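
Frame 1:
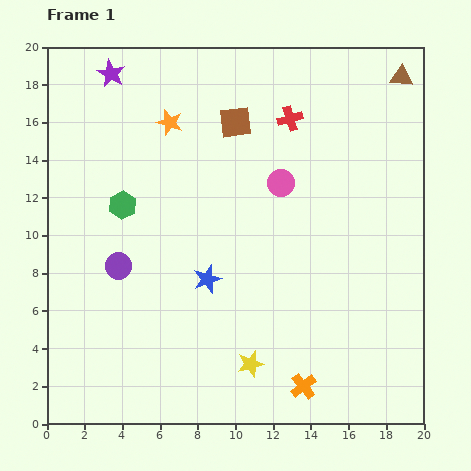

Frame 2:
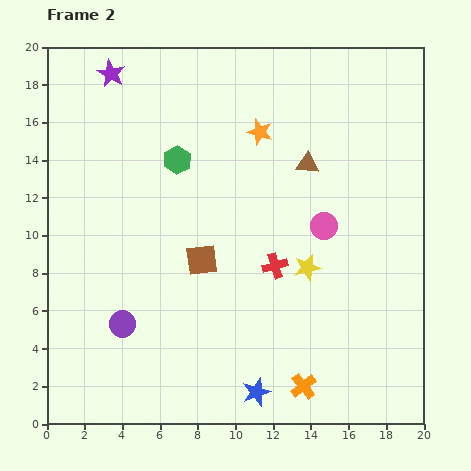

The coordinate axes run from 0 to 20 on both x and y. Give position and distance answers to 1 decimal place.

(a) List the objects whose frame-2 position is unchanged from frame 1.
the purple star, the orange cross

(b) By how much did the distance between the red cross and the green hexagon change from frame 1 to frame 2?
-2.4

Distance in frame 1: 10.0. Distance in frame 2: 7.6.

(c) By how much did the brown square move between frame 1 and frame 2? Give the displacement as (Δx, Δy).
(-1.8, -7.3)

The brown square was at (10.0, 16.0) in frame 1 and (8.2, 8.7) in frame 2.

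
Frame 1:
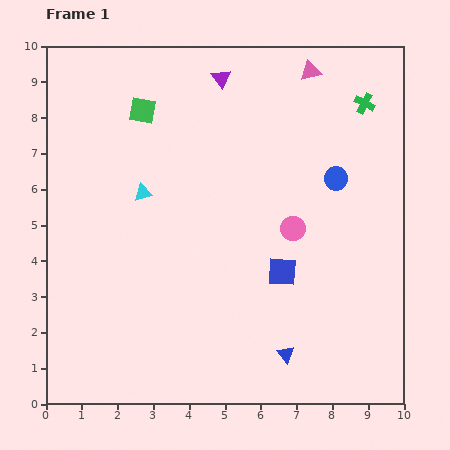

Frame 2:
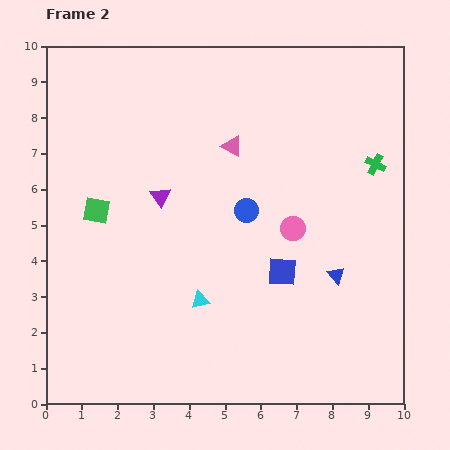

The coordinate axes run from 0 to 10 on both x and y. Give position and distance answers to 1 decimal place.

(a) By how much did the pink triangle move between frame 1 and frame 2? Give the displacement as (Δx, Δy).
(-2.2, -2.1)

The pink triangle was at (7.4, 9.3) in frame 1 and (5.2, 7.2) in frame 2.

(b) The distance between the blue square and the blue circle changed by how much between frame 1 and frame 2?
-1.0

Distance in frame 1: 3.0. Distance in frame 2: 2.0.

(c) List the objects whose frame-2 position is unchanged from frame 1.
the pink circle, the blue square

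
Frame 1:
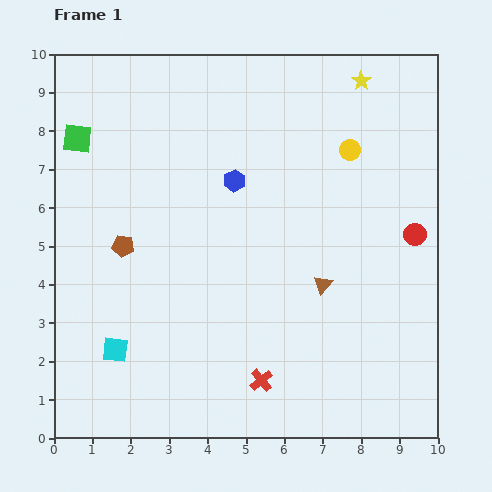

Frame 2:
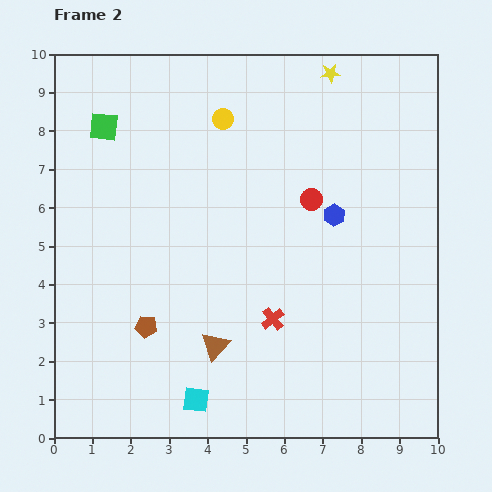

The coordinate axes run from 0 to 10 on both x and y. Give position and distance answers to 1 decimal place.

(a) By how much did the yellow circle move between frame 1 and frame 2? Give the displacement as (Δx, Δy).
(-3.3, 0.8)

The yellow circle was at (7.7, 7.5) in frame 1 and (4.4, 8.3) in frame 2.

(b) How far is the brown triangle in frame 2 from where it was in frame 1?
3.2

The brown triangle moved from (7.0, 4.0) to (4.2, 2.4), a distance of √(2.8² + 1.6²) ≈ 3.2.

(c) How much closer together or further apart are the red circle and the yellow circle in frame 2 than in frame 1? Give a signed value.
+0.3

Distance in frame 1: 2.8. Distance in frame 2: 3.1.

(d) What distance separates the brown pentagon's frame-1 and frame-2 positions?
2.2

The brown pentagon moved from (1.8, 5.0) to (2.4, 2.9), a distance of √(0.6² + 2.1²) ≈ 2.2.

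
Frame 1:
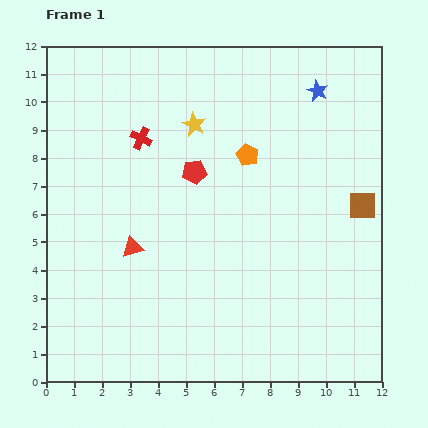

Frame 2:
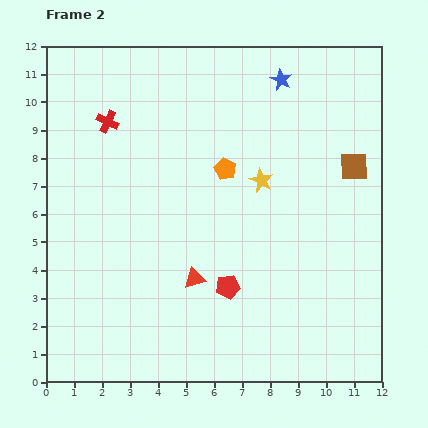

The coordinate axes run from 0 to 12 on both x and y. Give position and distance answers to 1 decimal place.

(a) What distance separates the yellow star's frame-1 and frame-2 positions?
3.1

The yellow star moved from (5.3, 9.2) to (7.7, 7.2), a distance of √(2.4² + 2.0²) ≈ 3.1.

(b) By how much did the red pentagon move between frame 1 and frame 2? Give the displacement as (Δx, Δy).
(1.2, -4.1)

The red pentagon was at (5.3, 7.5) in frame 1 and (6.5, 3.4) in frame 2.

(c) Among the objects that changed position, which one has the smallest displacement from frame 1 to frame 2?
the orange pentagon

(moved 0.9)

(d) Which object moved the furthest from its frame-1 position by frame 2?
the red pentagon

(moved 4.3; next 3.1)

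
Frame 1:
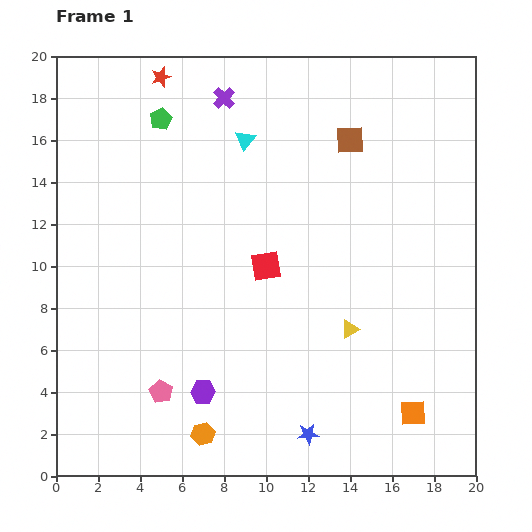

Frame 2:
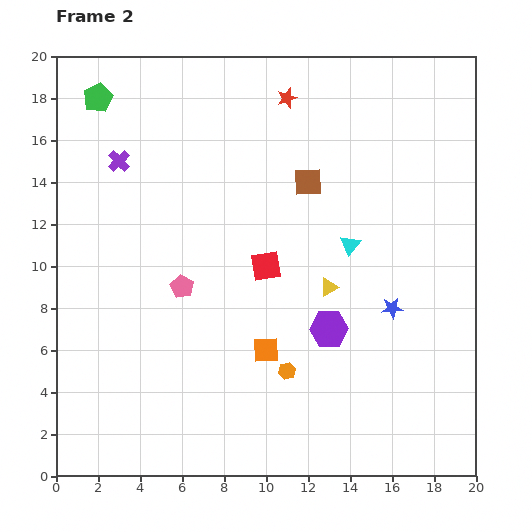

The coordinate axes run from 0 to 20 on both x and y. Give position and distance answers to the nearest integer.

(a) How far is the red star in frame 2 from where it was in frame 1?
6

The red star moved from (5, 19) to (11, 18), a distance of √(6² + 1²) ≈ 6.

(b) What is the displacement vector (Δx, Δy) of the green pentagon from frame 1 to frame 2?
(-3, 1)

The green pentagon was at (5, 17) in frame 1 and (2, 18) in frame 2.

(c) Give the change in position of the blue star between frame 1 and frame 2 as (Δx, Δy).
(4, 6)

The blue star was at (12, 2) in frame 1 and (16, 8) in frame 2.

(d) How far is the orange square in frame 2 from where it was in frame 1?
8

The orange square moved from (17, 3) to (10, 6), a distance of √(7² + 3²) ≈ 8.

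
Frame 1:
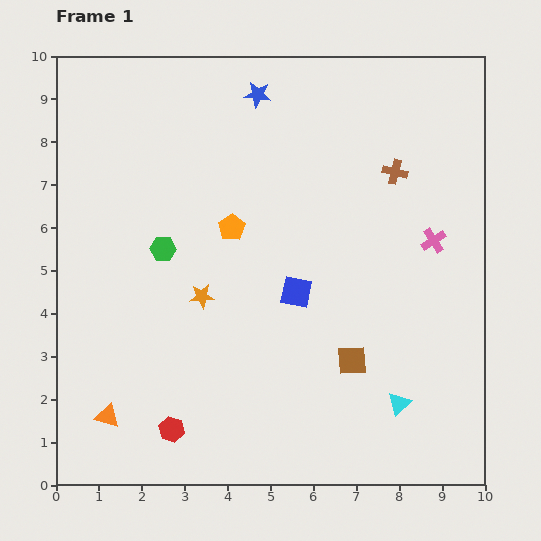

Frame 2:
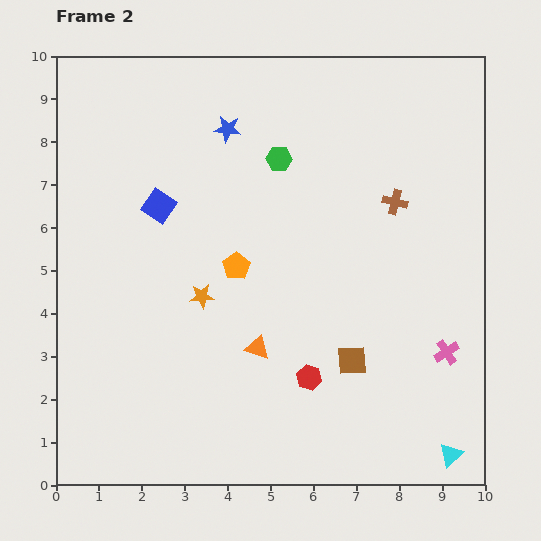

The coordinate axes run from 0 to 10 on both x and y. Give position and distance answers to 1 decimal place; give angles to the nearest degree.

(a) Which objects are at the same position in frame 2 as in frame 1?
the orange star, the brown square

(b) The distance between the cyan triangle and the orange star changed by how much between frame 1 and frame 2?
+1.7

Distance in frame 1: 5.2. Distance in frame 2: 6.9.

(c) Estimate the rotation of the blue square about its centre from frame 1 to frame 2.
22° clockwise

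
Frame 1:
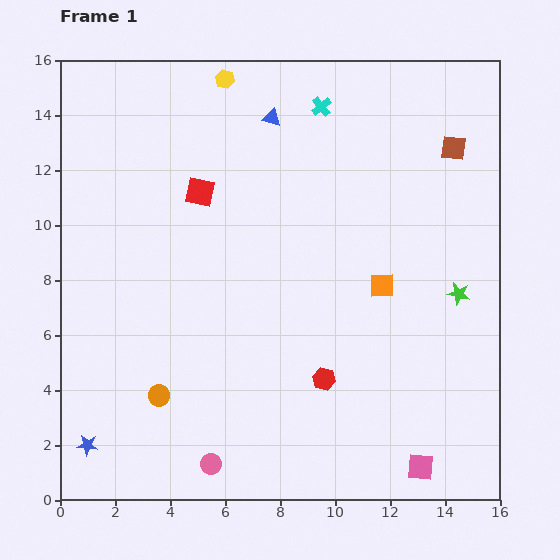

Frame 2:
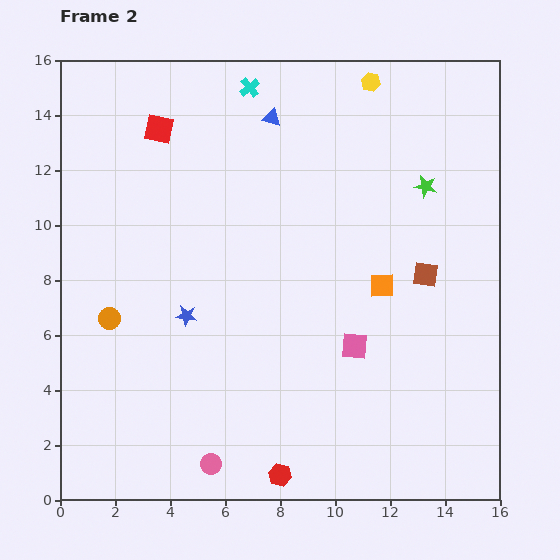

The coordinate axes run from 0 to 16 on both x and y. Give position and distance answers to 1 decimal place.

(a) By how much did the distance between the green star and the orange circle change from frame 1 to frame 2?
+1.0

Distance in frame 1: 11.5. Distance in frame 2: 12.5.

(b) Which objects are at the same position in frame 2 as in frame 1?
the blue triangle, the orange square, the pink circle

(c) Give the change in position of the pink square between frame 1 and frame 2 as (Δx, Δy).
(-2.4, 4.4)

The pink square was at (13.1, 1.2) in frame 1 and (10.7, 5.6) in frame 2.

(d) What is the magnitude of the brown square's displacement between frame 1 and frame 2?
4.7

The brown square moved from (14.3, 12.8) to (13.3, 8.2), a distance of √(1.0² + 4.6²) ≈ 4.7.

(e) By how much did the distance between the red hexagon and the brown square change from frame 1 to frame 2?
-0.6

Distance in frame 1: 9.6. Distance in frame 2: 9.0.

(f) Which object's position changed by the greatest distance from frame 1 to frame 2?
the blue star

(moved 5.9; next 5.3)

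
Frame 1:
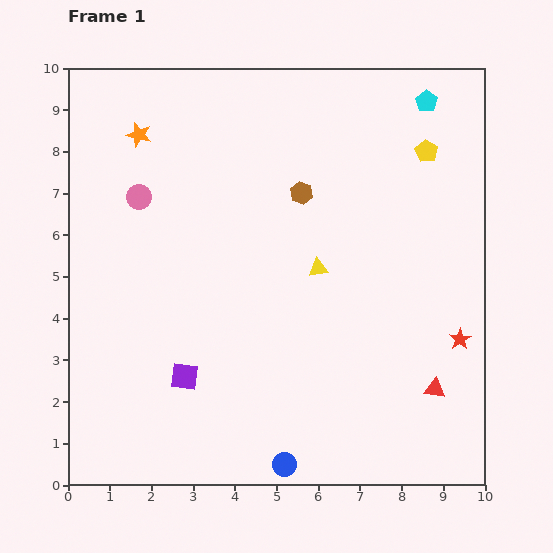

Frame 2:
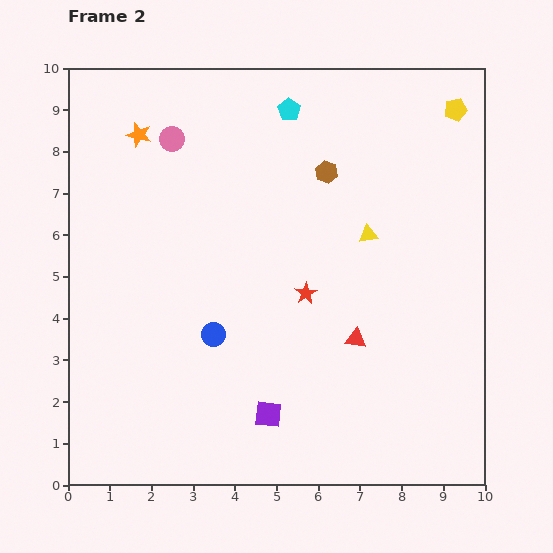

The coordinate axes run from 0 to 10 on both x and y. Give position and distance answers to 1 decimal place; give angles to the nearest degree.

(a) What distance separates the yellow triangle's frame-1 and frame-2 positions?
1.4

The yellow triangle moved from (6.0, 5.2) to (7.2, 6.0), a distance of √(1.2² + 0.8²) ≈ 1.4.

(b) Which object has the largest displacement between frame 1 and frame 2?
the red star

(moved 3.9; next 3.5)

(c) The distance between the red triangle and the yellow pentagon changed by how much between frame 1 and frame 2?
+0.3

Distance in frame 1: 5.7. Distance in frame 2: 6.0.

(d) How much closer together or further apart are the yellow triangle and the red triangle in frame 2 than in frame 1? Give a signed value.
-1.5

Distance in frame 1: 4.0. Distance in frame 2: 2.5.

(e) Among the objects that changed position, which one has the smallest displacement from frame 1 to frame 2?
the brown hexagon

(moved 0.8)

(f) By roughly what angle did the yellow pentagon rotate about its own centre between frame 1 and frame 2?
27° clockwise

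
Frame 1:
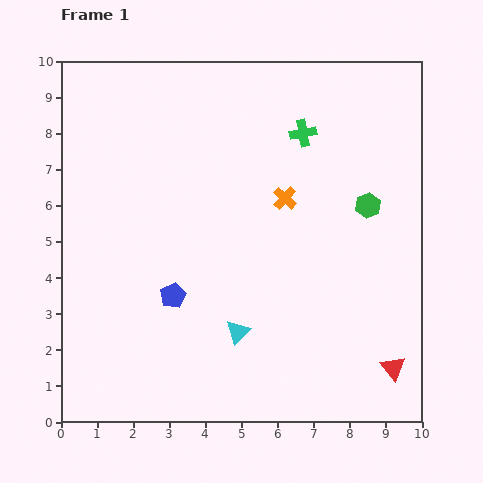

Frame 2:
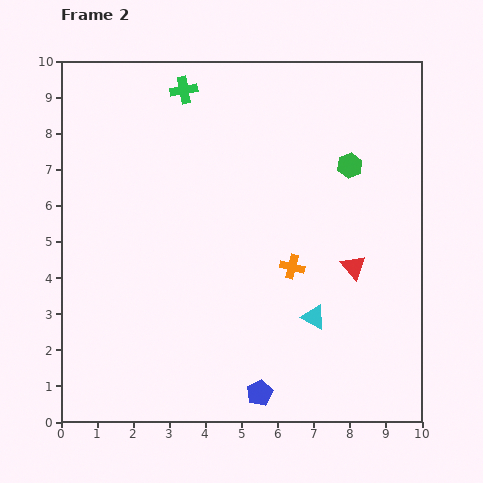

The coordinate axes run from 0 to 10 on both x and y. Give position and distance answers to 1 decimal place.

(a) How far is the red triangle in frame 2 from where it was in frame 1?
3.0

The red triangle moved from (9.2, 1.5) to (8.1, 4.3), a distance of √(1.1² + 2.8²) ≈ 3.0.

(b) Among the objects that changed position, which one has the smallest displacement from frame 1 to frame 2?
the green hexagon

(moved 1.2)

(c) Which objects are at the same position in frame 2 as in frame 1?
none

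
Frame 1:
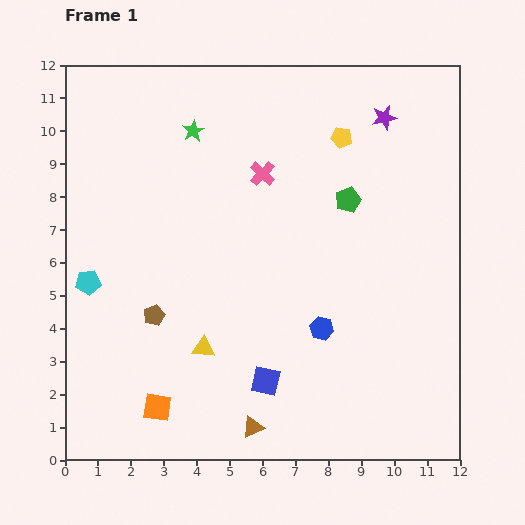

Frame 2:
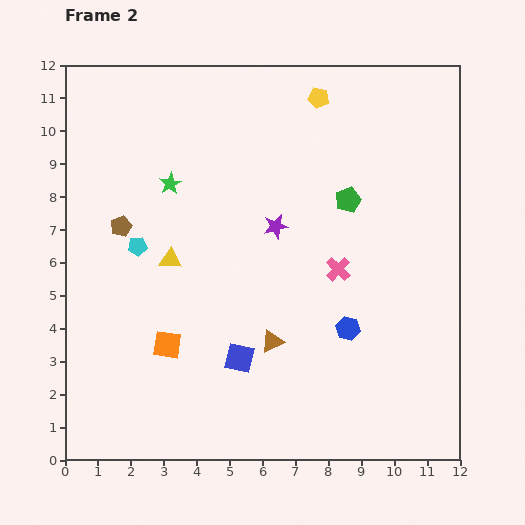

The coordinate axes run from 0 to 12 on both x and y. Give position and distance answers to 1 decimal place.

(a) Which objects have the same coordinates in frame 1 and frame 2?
the green pentagon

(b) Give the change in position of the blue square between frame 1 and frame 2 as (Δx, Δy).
(-0.8, 0.7)

The blue square was at (6.1, 2.4) in frame 1 and (5.3, 3.1) in frame 2.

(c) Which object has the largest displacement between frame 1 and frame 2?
the purple star

(moved 4.7; next 3.7)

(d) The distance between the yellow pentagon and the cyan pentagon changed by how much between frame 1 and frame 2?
-1.8

Distance in frame 1: 8.9. Distance in frame 2: 7.1.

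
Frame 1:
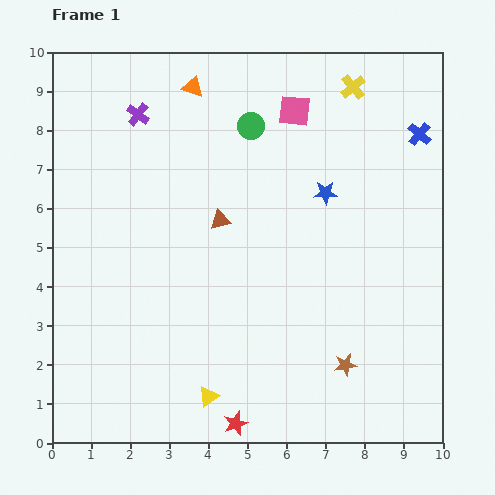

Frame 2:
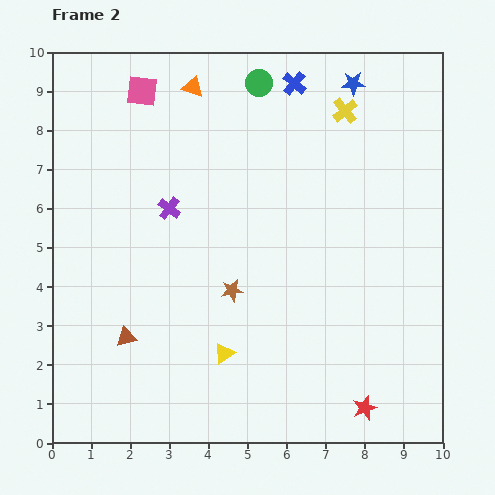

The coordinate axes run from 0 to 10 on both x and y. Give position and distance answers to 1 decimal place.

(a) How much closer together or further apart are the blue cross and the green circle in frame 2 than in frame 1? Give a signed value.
-3.4

Distance in frame 1: 4.3. Distance in frame 2: 0.9.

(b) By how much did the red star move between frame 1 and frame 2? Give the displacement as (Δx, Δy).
(3.3, 0.4)

The red star was at (4.7, 0.5) in frame 1 and (8.0, 0.9) in frame 2.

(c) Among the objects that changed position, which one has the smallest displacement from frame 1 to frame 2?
the yellow cross

(moved 0.6)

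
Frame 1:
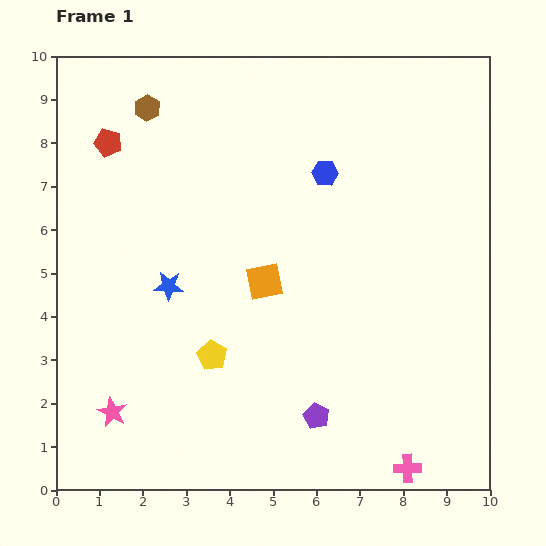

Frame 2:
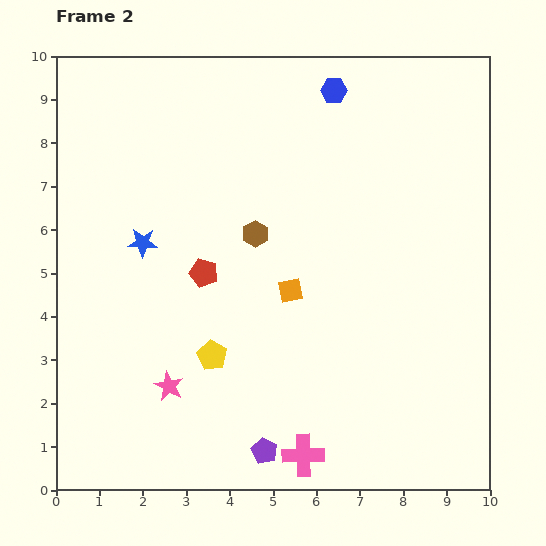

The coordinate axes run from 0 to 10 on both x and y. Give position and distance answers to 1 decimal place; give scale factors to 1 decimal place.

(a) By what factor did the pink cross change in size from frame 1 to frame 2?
1.5×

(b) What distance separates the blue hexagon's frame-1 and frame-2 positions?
1.9

The blue hexagon moved from (6.2, 7.3) to (6.4, 9.2), a distance of √(0.2² + 1.9²) ≈ 1.9.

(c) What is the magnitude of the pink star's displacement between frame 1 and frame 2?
1.4

The pink star moved from (1.3, 1.8) to (2.6, 2.4), a distance of √(1.3² + 0.6²) ≈ 1.4.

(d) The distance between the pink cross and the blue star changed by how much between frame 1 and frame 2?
-0.8

Distance in frame 1: 6.9. Distance in frame 2: 6.1.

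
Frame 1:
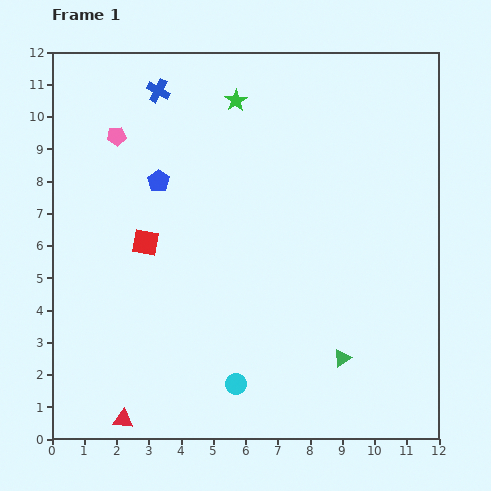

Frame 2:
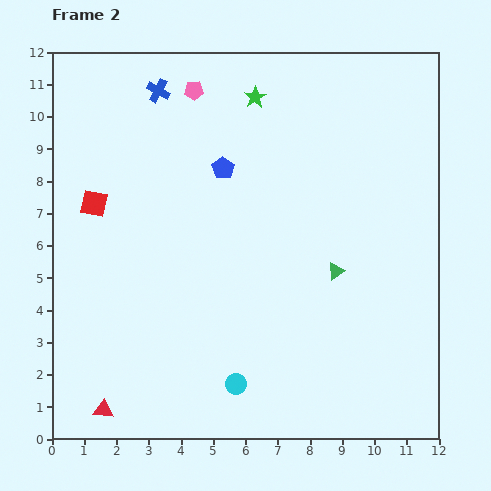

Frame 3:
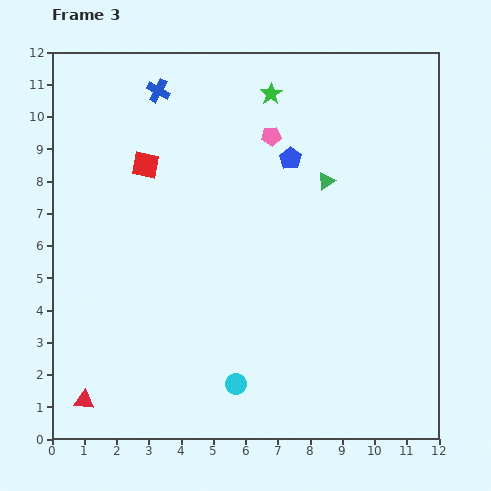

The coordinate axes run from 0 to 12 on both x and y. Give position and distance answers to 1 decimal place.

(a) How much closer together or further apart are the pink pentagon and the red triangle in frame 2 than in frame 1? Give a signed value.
+1.5

Distance in frame 1: 8.8. Distance in frame 2: 10.3.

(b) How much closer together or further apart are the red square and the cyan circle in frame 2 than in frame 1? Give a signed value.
+1.9

Distance in frame 1: 5.2. Distance in frame 2: 7.1.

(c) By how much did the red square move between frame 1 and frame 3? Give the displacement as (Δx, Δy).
(0.0, 2.4)

The red square was at (2.9, 6.1) in frame 1 and (2.9, 8.5) in frame 3.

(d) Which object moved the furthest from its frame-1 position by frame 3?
the green triangle

(moved 5.5; next 4.8)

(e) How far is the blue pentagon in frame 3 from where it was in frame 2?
2.1

The blue pentagon moved from (5.3, 8.4) to (7.4, 8.7), a distance of √(2.1² + 0.3²) ≈ 2.1.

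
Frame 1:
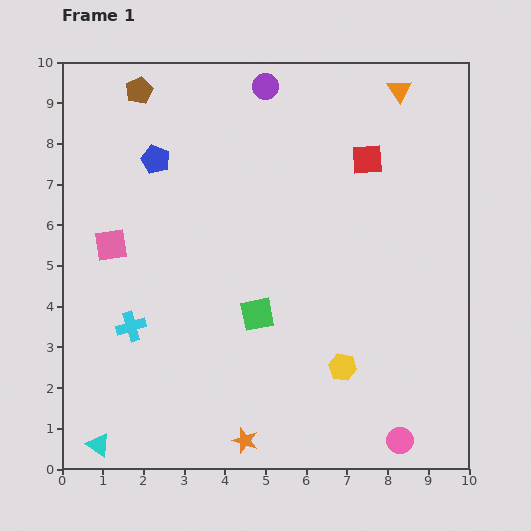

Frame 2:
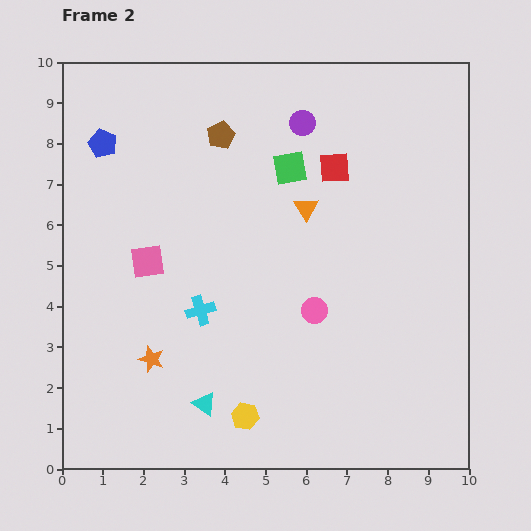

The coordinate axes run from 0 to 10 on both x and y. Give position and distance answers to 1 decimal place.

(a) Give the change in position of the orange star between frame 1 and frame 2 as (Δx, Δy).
(-2.3, 2.0)

The orange star was at (4.5, 0.7) in frame 1 and (2.2, 2.7) in frame 2.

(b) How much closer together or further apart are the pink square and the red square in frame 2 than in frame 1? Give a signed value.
-1.5

Distance in frame 1: 6.6. Distance in frame 2: 5.1.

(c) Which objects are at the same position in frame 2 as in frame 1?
none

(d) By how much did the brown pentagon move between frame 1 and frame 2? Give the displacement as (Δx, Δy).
(2.0, -1.1)

The brown pentagon was at (1.9, 9.3) in frame 1 and (3.9, 8.2) in frame 2.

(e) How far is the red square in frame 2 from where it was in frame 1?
0.8

The red square moved from (7.5, 7.6) to (6.7, 7.4), a distance of √(0.8² + 0.2²) ≈ 0.8.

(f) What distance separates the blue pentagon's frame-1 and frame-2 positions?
1.4

The blue pentagon moved from (2.3, 7.6) to (1.0, 8.0), a distance of √(1.3² + 0.4²) ≈ 1.4.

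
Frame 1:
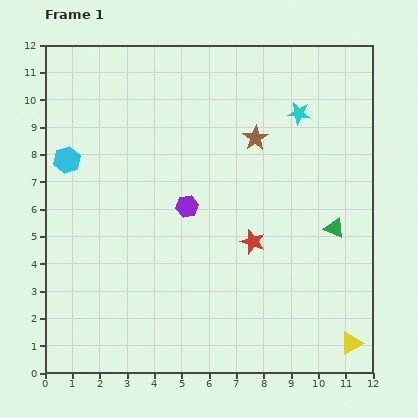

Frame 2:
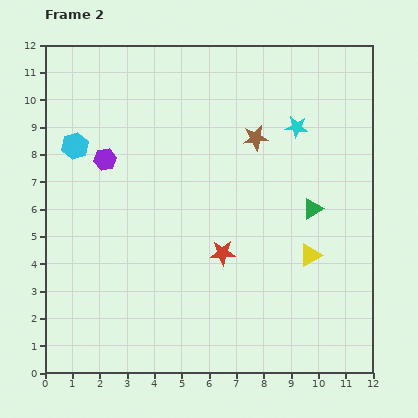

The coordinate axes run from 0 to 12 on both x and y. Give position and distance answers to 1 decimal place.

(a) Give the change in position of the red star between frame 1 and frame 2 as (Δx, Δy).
(-1.1, -0.4)

The red star was at (7.6, 4.8) in frame 1 and (6.5, 4.4) in frame 2.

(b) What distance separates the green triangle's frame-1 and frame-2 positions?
1.1

The green triangle moved from (10.6, 5.3) to (9.8, 6.0), a distance of √(0.8² + 0.7²) ≈ 1.1.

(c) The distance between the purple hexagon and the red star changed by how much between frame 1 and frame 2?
+2.8

Distance in frame 1: 2.7. Distance in frame 2: 5.5.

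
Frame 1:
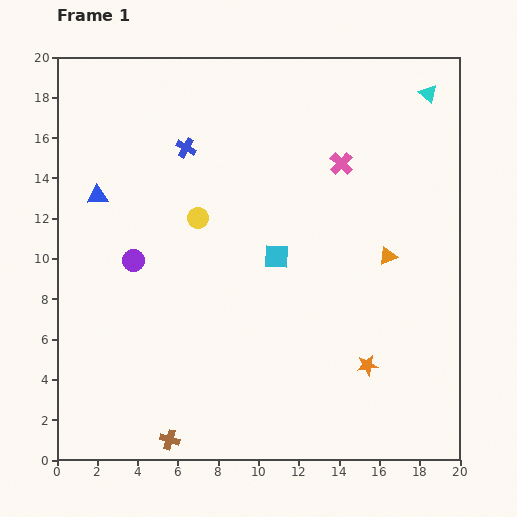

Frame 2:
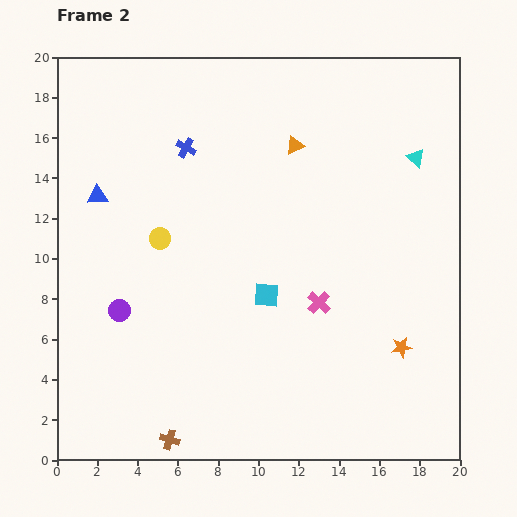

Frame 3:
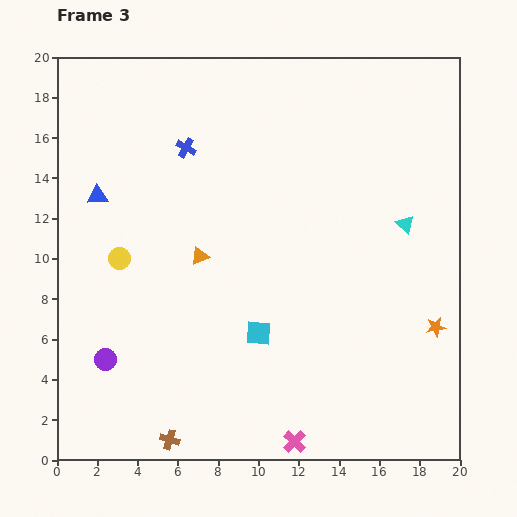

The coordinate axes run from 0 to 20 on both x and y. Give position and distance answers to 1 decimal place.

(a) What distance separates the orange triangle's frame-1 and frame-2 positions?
7.2

The orange triangle moved from (16.4, 10.1) to (11.8, 15.6), a distance of √(4.6² + 5.5²) ≈ 7.2.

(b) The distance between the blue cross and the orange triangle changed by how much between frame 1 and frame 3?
-6.0

Distance in frame 1: 11.4. Distance in frame 3: 5.4.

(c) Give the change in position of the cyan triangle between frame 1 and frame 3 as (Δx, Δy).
(-1.1, -6.5)

The cyan triangle was at (18.4, 18.2) in frame 1 and (17.3, 11.7) in frame 3.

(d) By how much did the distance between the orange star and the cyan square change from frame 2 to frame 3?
+1.6

Distance in frame 2: 7.2. Distance in frame 3: 8.8.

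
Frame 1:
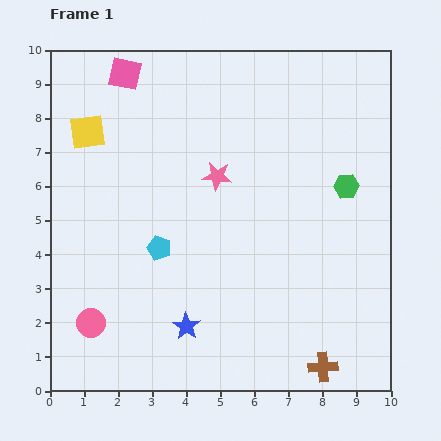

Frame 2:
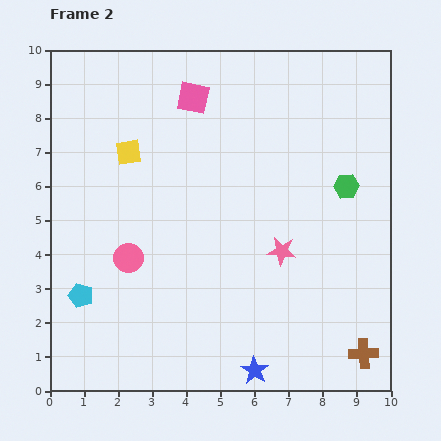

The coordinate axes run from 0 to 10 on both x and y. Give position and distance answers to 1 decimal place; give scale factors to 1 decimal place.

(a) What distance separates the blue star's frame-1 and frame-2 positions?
2.4

The blue star moved from (4.0, 1.9) to (6.0, 0.6), a distance of √(2.0² + 1.3²) ≈ 2.4.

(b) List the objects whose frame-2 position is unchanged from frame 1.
the green hexagon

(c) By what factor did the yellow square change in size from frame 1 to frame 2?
0.7×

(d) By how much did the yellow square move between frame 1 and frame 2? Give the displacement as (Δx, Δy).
(1.2, -0.6)

The yellow square was at (1.1, 7.6) in frame 1 and (2.3, 7.0) in frame 2.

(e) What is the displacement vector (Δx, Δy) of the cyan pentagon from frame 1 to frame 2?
(-2.3, -1.4)

The cyan pentagon was at (3.2, 4.2) in frame 1 and (0.9, 2.8) in frame 2.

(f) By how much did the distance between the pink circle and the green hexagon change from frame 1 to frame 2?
-1.8

Distance in frame 1: 8.5. Distance in frame 2: 6.7.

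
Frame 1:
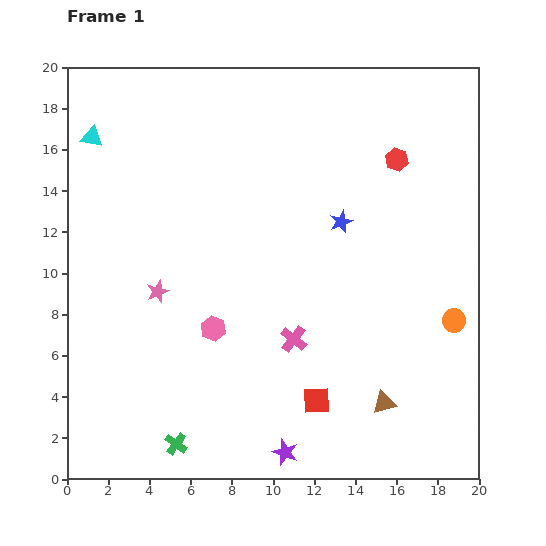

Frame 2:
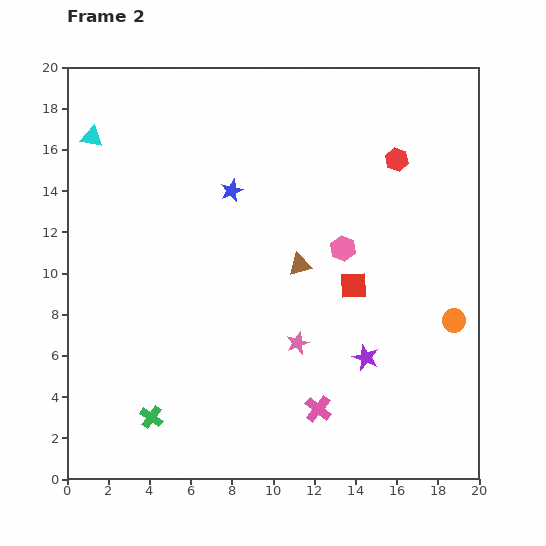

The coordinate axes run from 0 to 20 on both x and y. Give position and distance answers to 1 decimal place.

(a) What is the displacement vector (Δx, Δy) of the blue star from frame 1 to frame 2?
(-5.3, 1.5)

The blue star was at (13.3, 12.5) in frame 1 and (8.0, 14.0) in frame 2.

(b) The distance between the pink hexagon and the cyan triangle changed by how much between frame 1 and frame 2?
+2.3

Distance in frame 1: 11.0. Distance in frame 2: 13.3.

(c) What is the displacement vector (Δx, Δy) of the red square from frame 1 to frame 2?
(1.8, 5.6)

The red square was at (12.1, 3.8) in frame 1 and (13.9, 9.4) in frame 2.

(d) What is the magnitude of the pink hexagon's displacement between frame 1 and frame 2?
7.4

The pink hexagon moved from (7.1, 7.3) to (13.4, 11.2), a distance of √(6.3² + 3.9²) ≈ 7.4.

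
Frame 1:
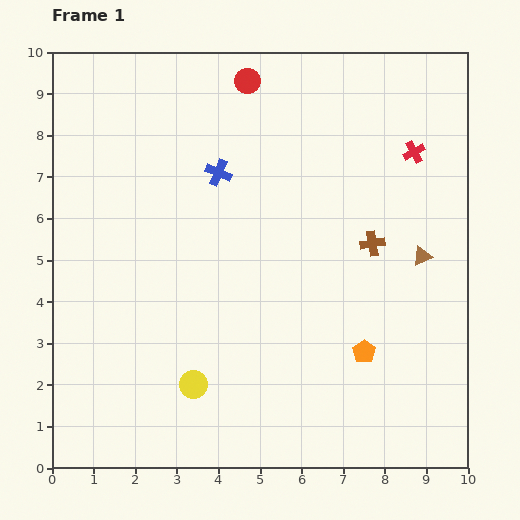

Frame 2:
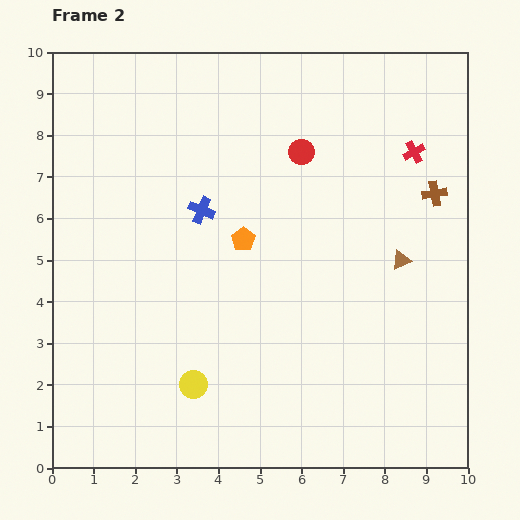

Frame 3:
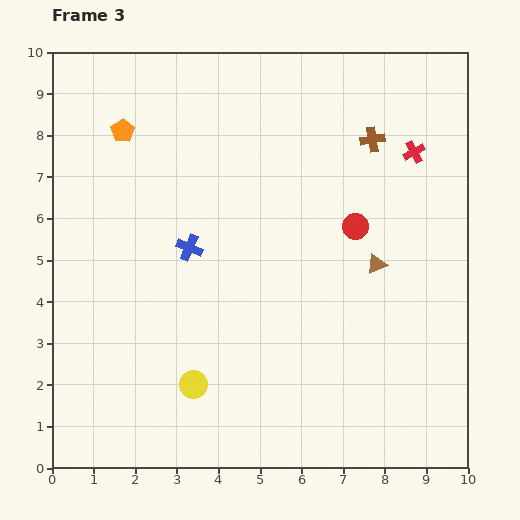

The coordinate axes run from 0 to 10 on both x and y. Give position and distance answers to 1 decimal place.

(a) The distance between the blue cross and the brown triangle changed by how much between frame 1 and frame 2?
-0.4

Distance in frame 1: 5.3. Distance in frame 2: 4.9.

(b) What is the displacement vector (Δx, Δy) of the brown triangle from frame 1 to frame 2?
(-0.5, -0.1)

The brown triangle was at (8.9, 5.1) in frame 1 and (8.4, 5.0) in frame 2.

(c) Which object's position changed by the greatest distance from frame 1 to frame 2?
the orange pentagon

(moved 4.0; next 2.1)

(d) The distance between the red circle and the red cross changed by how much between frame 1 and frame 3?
-2.0

Distance in frame 1: 4.3. Distance in frame 3: 2.3.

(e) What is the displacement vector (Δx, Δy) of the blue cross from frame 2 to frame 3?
(-0.3, -0.9)

The blue cross was at (3.6, 6.2) in frame 2 and (3.3, 5.3) in frame 3.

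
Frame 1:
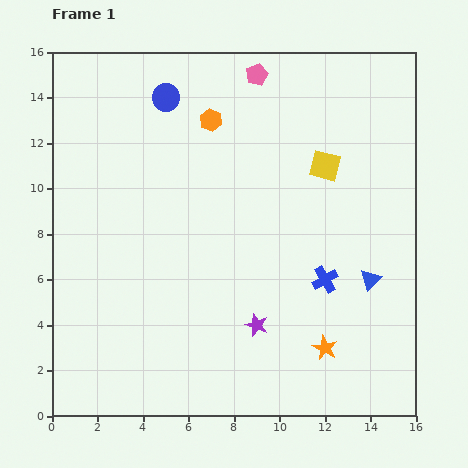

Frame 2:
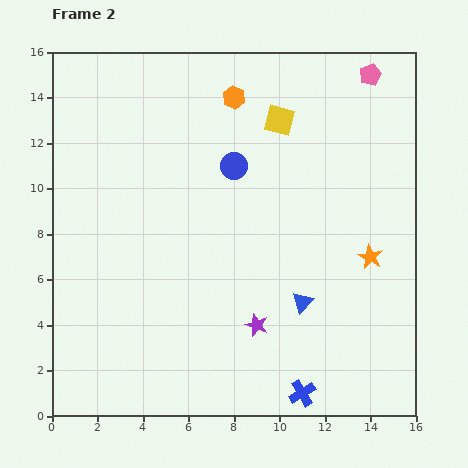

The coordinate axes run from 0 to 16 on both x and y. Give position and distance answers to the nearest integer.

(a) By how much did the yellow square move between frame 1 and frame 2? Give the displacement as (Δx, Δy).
(-2, 2)

The yellow square was at (12, 11) in frame 1 and (10, 13) in frame 2.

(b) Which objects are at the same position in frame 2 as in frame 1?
the purple star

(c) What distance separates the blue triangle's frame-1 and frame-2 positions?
3

The blue triangle moved from (14, 6) to (11, 5), a distance of √(3² + 1²) ≈ 3.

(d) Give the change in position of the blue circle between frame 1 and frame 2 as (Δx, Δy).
(3, -3)

The blue circle was at (5, 14) in frame 1 and (8, 11) in frame 2.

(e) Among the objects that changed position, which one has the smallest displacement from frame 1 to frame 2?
the orange hexagon

(moved 1)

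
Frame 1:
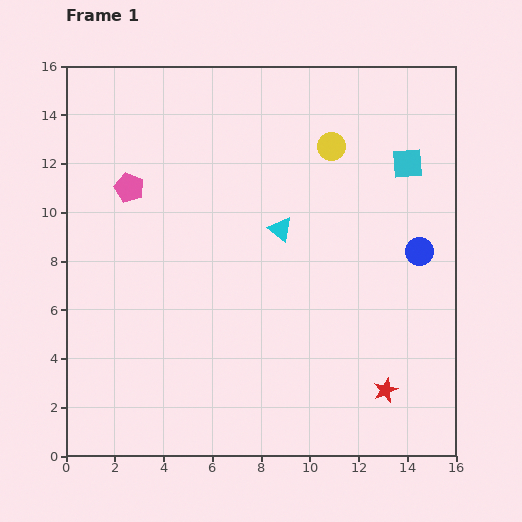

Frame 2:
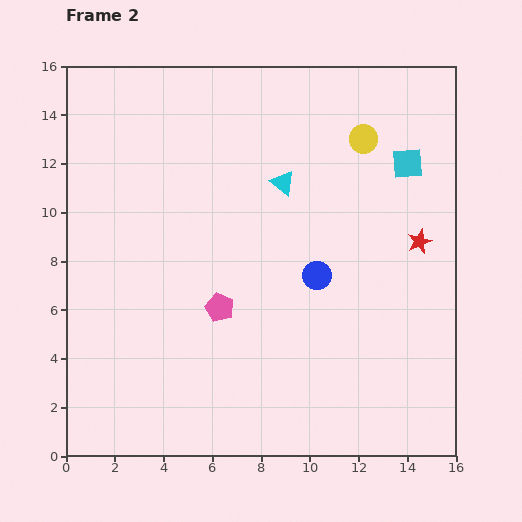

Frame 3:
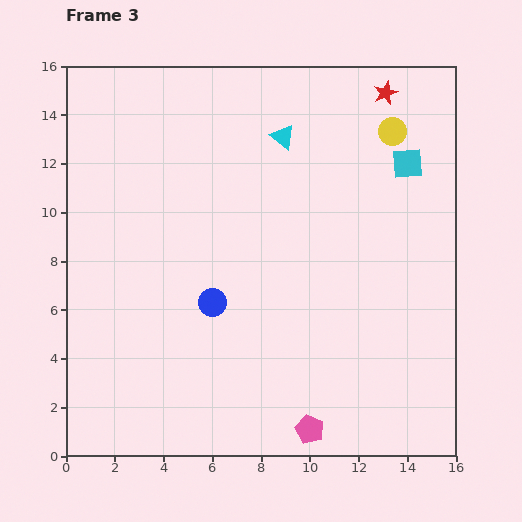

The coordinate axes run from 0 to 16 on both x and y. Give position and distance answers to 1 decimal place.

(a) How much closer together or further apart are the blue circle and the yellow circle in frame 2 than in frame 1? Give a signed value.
+0.3

Distance in frame 1: 5.6. Distance in frame 2: 5.9.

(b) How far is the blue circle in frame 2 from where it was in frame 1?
4.3

The blue circle moved from (14.5, 8.4) to (10.3, 7.4), a distance of √(4.2² + 1.0²) ≈ 4.3.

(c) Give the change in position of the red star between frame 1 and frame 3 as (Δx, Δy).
(0.0, 12.2)

The red star was at (13.1, 2.7) in frame 1 and (13.1, 14.9) in frame 3.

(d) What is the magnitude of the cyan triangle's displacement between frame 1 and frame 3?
3.8

The cyan triangle moved from (8.8, 9.3) to (8.9, 13.1), a distance of √(0.1² + 3.8²) ≈ 3.8.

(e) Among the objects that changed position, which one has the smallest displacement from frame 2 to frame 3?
the yellow circle

(moved 1.2)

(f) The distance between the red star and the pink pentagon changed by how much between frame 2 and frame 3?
+5.5

Distance in frame 2: 8.6. Distance in frame 3: 14.1.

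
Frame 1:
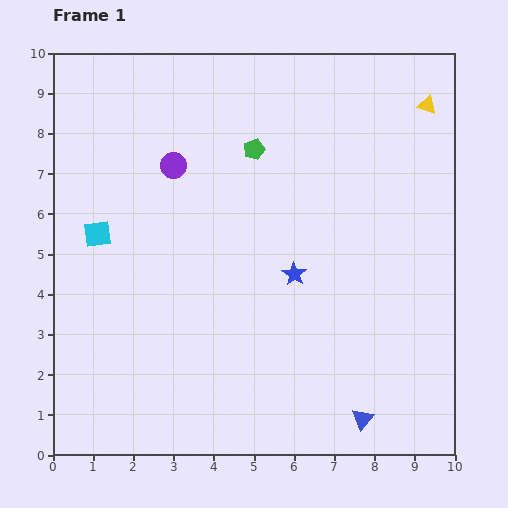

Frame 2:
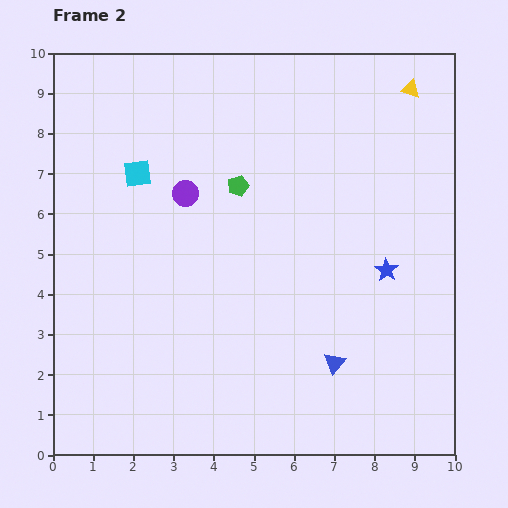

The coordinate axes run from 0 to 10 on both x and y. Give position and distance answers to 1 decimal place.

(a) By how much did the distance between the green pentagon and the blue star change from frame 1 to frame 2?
+1.0

Distance in frame 1: 3.3. Distance in frame 2: 4.3.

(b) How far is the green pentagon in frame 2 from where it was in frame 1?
1.0

The green pentagon moved from (5.0, 7.6) to (4.6, 6.7), a distance of √(0.4² + 0.9²) ≈ 1.0.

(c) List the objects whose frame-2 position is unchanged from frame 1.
none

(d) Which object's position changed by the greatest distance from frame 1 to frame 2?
the blue star

(moved 2.3; next 1.8)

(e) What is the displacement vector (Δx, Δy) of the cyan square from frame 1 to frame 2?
(1.0, 1.5)

The cyan square was at (1.1, 5.5) in frame 1 and (2.1, 7.0) in frame 2.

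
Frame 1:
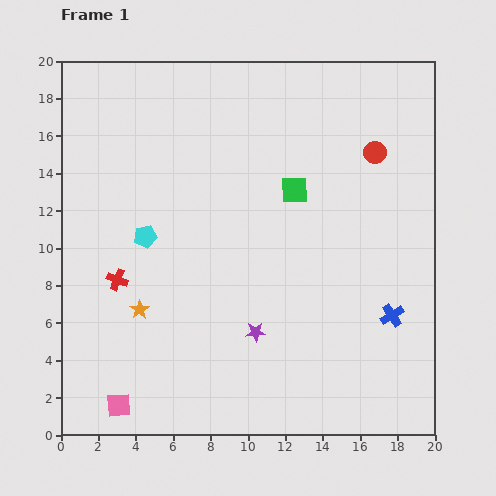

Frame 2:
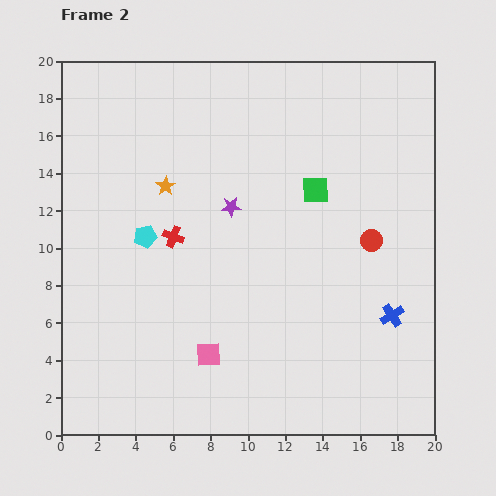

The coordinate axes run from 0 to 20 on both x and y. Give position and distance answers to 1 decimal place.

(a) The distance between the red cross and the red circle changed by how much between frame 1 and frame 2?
-4.8

Distance in frame 1: 15.4. Distance in frame 2: 10.6.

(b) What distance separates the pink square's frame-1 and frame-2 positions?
5.5

The pink square moved from (3.1, 1.6) to (7.9, 4.3), a distance of √(4.8² + 2.7²) ≈ 5.5.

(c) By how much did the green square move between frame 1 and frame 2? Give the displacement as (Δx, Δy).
(1.1, 0.0)

The green square was at (12.5, 13.1) in frame 1 and (13.6, 13.1) in frame 2.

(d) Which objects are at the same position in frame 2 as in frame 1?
the cyan pentagon, the blue cross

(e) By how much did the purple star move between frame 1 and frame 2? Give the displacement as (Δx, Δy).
(-1.3, 6.7)

The purple star was at (10.4, 5.5) in frame 1 and (9.1, 12.2) in frame 2.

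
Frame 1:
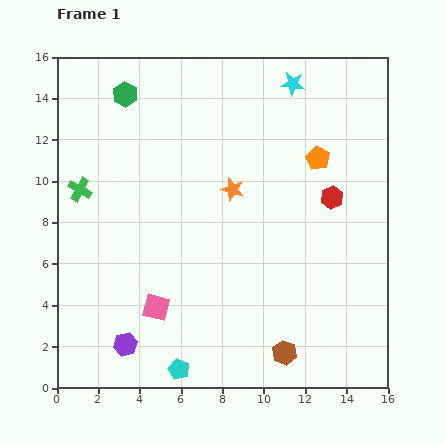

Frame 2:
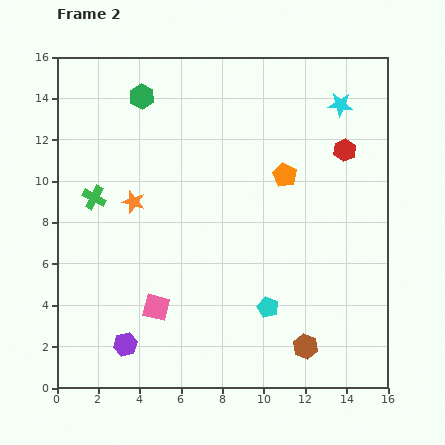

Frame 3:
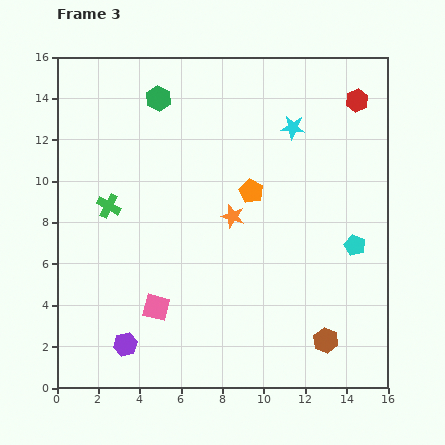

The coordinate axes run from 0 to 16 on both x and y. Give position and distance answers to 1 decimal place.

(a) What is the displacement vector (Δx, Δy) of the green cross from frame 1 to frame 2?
(0.7, -0.4)

The green cross was at (1.1, 9.6) in frame 1 and (1.8, 9.2) in frame 2.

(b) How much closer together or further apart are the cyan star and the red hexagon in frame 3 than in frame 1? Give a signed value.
-2.4

Distance in frame 1: 5.8. Distance in frame 3: 3.4.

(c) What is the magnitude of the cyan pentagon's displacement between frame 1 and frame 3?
10.4

The cyan pentagon moved from (5.9, 0.9) to (14.4, 6.9), a distance of √(8.5² + 6.0²) ≈ 10.4.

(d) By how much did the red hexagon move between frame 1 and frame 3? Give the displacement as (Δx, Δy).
(1.2, 4.7)

The red hexagon was at (13.3, 9.2) in frame 1 and (14.5, 13.9) in frame 3.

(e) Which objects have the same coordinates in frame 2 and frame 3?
the purple hexagon, the pink square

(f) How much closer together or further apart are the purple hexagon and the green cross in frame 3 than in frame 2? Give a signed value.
-0.6

Distance in frame 2: 7.3. Distance in frame 3: 6.7.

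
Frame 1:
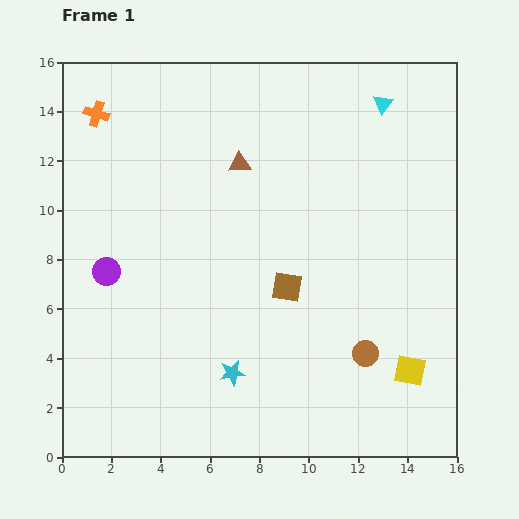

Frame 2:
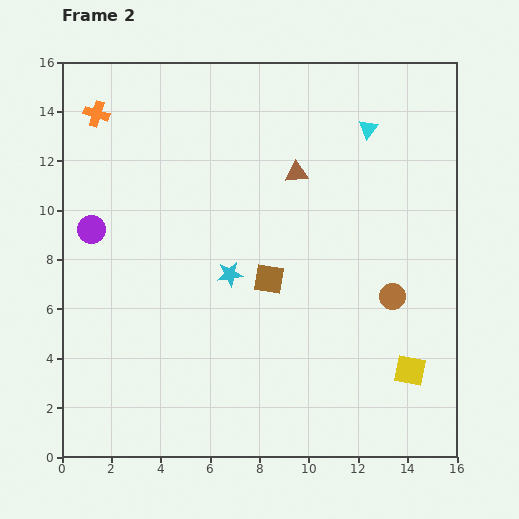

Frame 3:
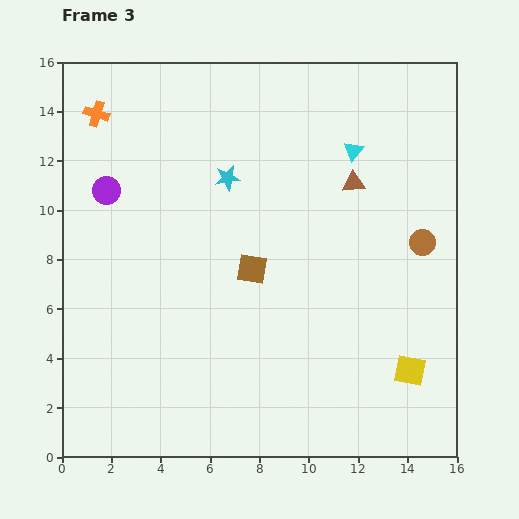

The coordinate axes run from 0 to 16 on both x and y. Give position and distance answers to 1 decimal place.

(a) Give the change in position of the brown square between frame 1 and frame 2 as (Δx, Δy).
(-0.7, 0.3)

The brown square was at (9.1, 6.9) in frame 1 and (8.4, 7.2) in frame 2.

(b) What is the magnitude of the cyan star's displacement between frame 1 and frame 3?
7.9

The cyan star moved from (6.9, 3.4) to (6.7, 11.3), a distance of √(0.2² + 7.9²) ≈ 7.9.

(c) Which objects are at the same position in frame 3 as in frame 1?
the yellow square, the orange cross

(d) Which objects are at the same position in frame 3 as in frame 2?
the yellow square, the orange cross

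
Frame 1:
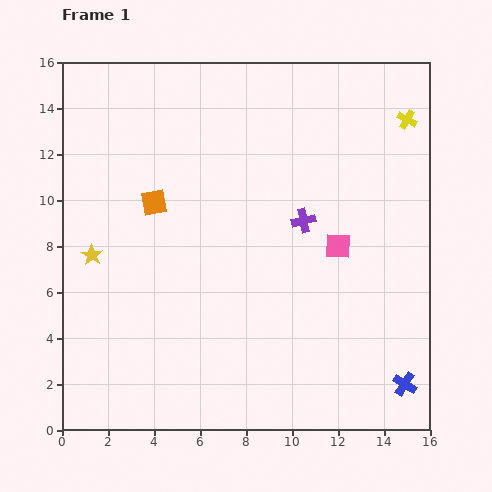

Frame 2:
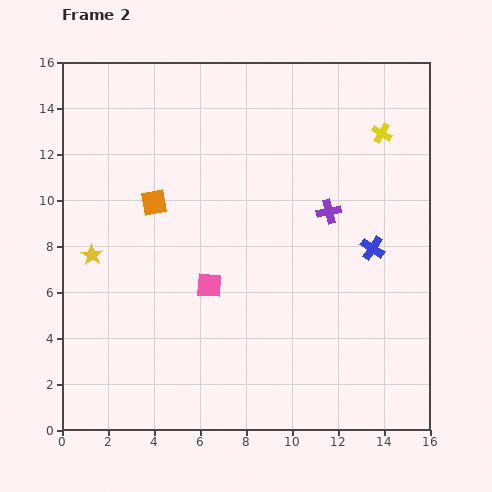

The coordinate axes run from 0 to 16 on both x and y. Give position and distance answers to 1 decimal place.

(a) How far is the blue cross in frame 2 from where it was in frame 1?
6.1

The blue cross moved from (14.9, 2.0) to (13.5, 7.9), a distance of √(1.4² + 5.9²) ≈ 6.1.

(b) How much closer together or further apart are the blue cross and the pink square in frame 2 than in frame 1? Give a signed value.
+0.6

Distance in frame 1: 6.7. Distance in frame 2: 7.3.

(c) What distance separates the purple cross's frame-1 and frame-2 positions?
1.2

The purple cross moved from (10.5, 9.1) to (11.6, 9.5), a distance of √(1.1² + 0.4²) ≈ 1.2.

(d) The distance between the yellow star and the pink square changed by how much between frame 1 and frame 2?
-5.4

Distance in frame 1: 10.7. Distance in frame 2: 5.3.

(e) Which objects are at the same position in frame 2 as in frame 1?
the orange square, the yellow star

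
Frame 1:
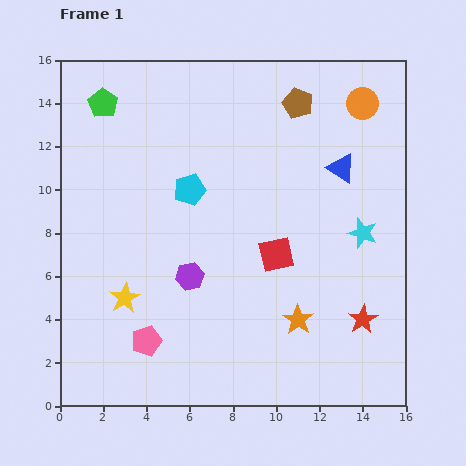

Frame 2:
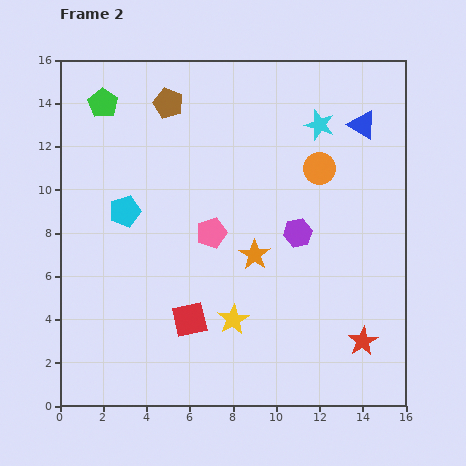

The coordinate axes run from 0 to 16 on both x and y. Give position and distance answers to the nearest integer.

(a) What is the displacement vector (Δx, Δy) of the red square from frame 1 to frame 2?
(-4, -3)

The red square was at (10, 7) in frame 1 and (6, 4) in frame 2.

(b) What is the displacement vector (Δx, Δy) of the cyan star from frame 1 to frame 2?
(-2, 5)

The cyan star was at (14, 8) in frame 1 and (12, 13) in frame 2.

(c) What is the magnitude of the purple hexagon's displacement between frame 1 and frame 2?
5

The purple hexagon moved from (6, 6) to (11, 8), a distance of √(5² + 2²) ≈ 5.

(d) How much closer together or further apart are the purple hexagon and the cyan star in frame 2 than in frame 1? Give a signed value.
-3

Distance in frame 1: 8. Distance in frame 2: 5.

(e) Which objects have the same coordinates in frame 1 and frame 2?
the green pentagon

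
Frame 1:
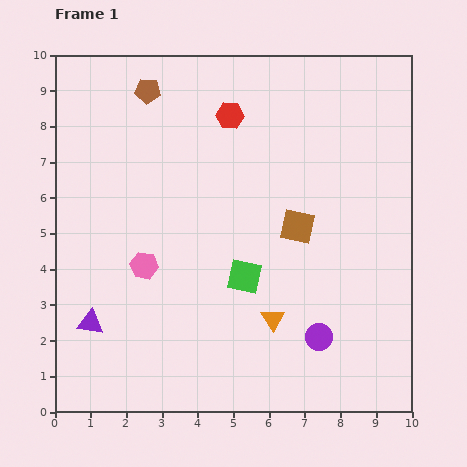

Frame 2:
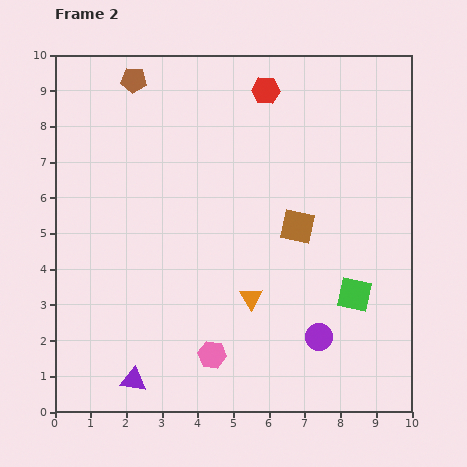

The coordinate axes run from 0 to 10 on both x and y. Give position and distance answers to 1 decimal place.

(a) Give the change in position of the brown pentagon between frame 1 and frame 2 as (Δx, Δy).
(-0.4, 0.3)

The brown pentagon was at (2.6, 9.0) in frame 1 and (2.2, 9.3) in frame 2.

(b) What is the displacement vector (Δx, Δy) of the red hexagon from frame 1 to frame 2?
(1.0, 0.7)

The red hexagon was at (4.9, 8.3) in frame 1 and (5.9, 9.0) in frame 2.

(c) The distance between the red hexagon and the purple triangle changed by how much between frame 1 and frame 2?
+1.9

Distance in frame 1: 7.0. Distance in frame 2: 8.9.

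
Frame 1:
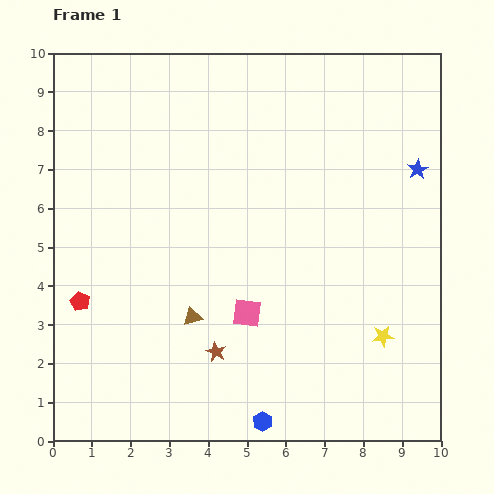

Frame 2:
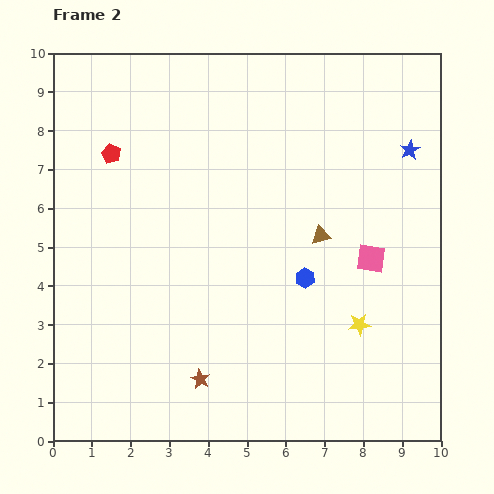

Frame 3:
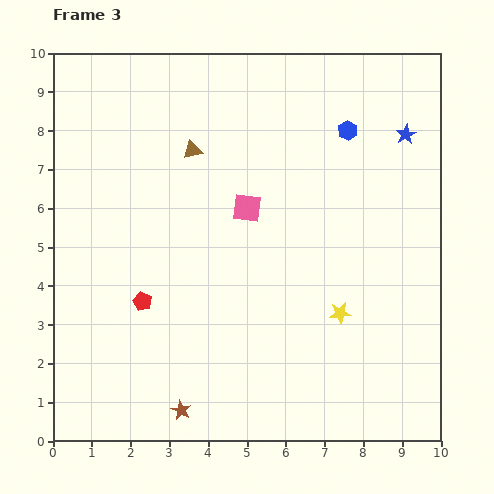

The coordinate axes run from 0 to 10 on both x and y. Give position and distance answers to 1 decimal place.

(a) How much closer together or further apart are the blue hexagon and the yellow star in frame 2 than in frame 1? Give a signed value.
-2.0

Distance in frame 1: 3.8. Distance in frame 2: 1.8.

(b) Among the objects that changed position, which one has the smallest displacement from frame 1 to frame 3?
the blue star

(moved 0.9)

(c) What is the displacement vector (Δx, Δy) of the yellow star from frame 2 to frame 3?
(-0.5, 0.3)

The yellow star was at (7.9, 3.0) in frame 2 and (7.4, 3.3) in frame 3.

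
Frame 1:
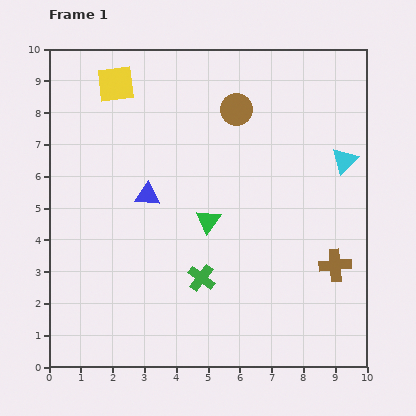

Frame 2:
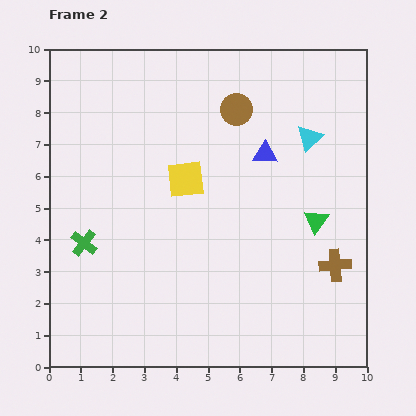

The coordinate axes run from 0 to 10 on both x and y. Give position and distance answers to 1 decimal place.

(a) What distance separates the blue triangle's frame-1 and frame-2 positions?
3.9

The blue triangle moved from (3.1, 5.4) to (6.8, 6.7), a distance of √(3.7² + 1.3²) ≈ 3.9.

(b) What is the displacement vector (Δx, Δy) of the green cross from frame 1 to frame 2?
(-3.7, 1.1)

The green cross was at (4.8, 2.8) in frame 1 and (1.1, 3.9) in frame 2.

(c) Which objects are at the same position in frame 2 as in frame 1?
the brown circle, the brown cross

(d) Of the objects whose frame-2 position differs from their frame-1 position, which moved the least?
the cyan triangle

(moved 1.3)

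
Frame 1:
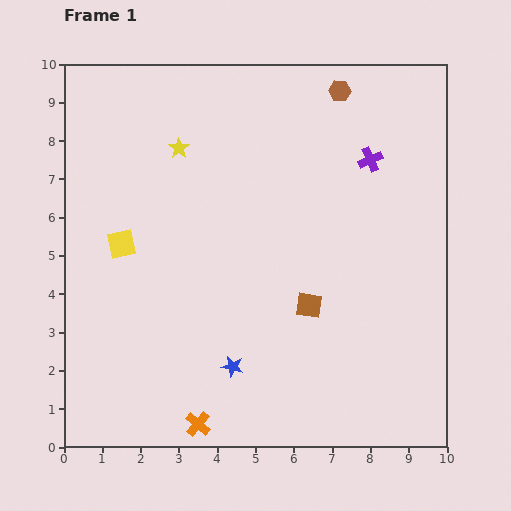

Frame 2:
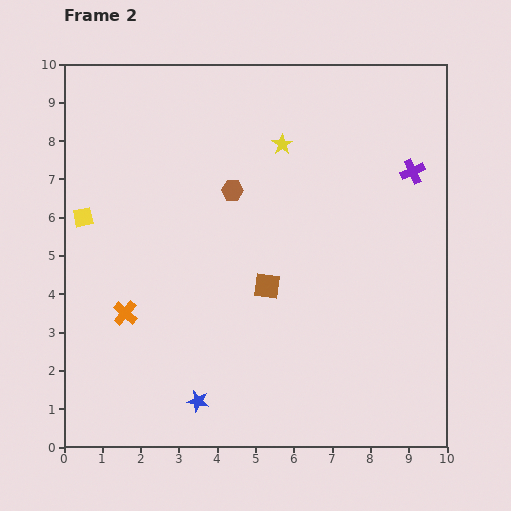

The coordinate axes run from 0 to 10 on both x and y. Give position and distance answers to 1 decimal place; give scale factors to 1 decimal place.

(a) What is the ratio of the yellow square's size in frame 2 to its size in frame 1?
0.7×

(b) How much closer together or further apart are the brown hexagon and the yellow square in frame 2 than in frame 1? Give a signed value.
-3.0

Distance in frame 1: 7.0. Distance in frame 2: 4.0.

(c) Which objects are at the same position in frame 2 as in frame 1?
none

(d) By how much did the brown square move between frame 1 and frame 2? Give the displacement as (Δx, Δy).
(-1.1, 0.5)

The brown square was at (6.4, 3.7) in frame 1 and (5.3, 4.2) in frame 2.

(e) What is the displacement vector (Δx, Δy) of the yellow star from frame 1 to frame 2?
(2.7, 0.1)

The yellow star was at (3.0, 7.8) in frame 1 and (5.7, 7.9) in frame 2.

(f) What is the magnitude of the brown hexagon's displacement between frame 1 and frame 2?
3.8

The brown hexagon moved from (7.2, 9.3) to (4.4, 6.7), a distance of √(2.8² + 2.6²) ≈ 3.8.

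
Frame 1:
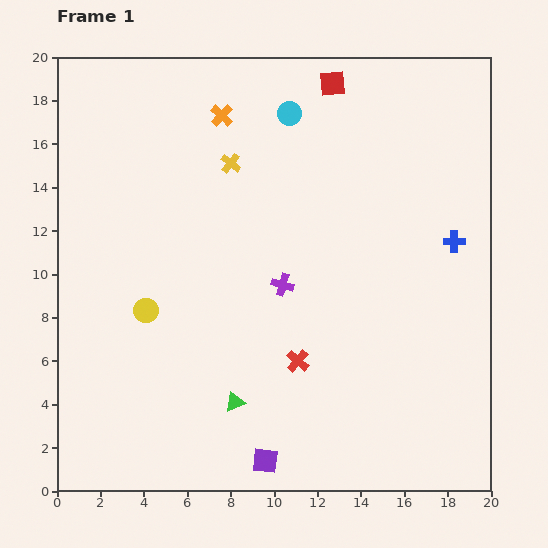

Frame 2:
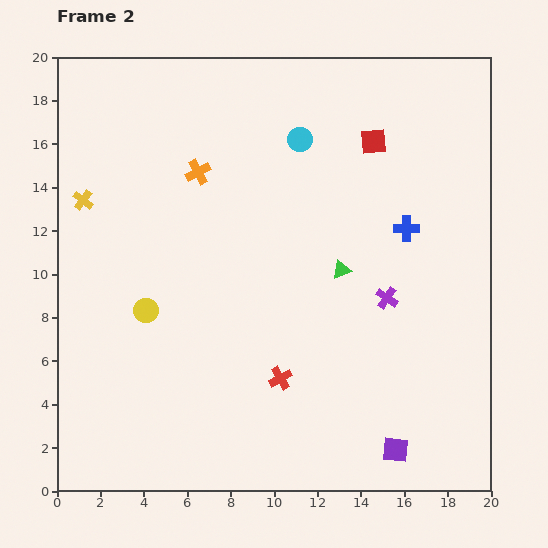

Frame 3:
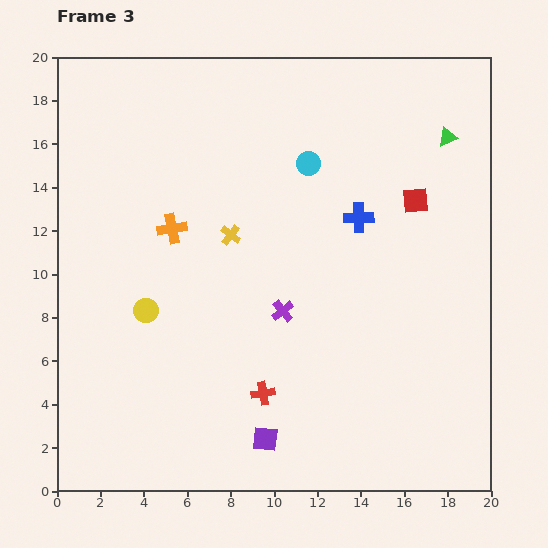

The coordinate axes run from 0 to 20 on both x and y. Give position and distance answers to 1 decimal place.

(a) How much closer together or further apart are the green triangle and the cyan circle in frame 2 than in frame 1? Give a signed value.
-7.2

Distance in frame 1: 13.5. Distance in frame 2: 6.3.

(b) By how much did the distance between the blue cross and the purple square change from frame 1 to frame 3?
-2.2

Distance in frame 1: 13.3. Distance in frame 3: 11.1.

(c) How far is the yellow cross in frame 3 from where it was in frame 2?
7.0

The yellow cross moved from (1.2, 13.4) to (8.0, 11.8), a distance of √(6.8² + 1.6²) ≈ 7.0.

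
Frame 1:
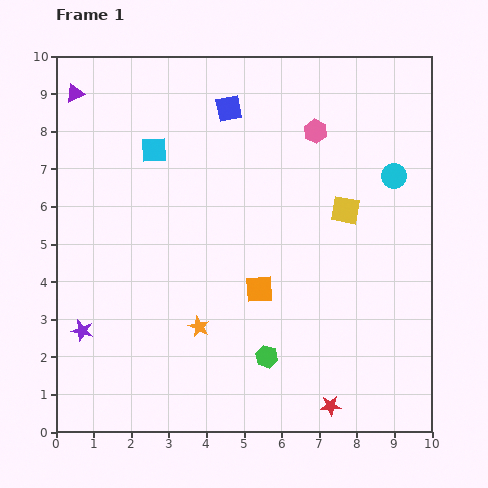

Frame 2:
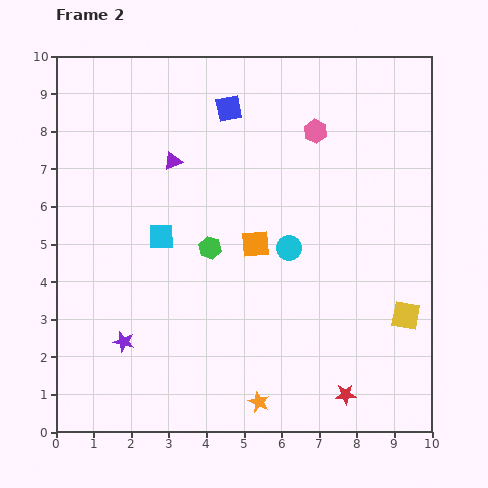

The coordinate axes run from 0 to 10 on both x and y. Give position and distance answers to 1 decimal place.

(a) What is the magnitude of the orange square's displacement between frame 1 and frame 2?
1.2

The orange square moved from (5.4, 3.8) to (5.3, 5.0), a distance of √(0.1² + 1.2²) ≈ 1.2.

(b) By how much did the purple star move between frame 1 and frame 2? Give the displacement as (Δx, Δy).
(1.1, -0.3)

The purple star was at (0.7, 2.7) in frame 1 and (1.8, 2.4) in frame 2.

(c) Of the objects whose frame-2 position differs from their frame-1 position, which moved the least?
the red star

(moved 0.5)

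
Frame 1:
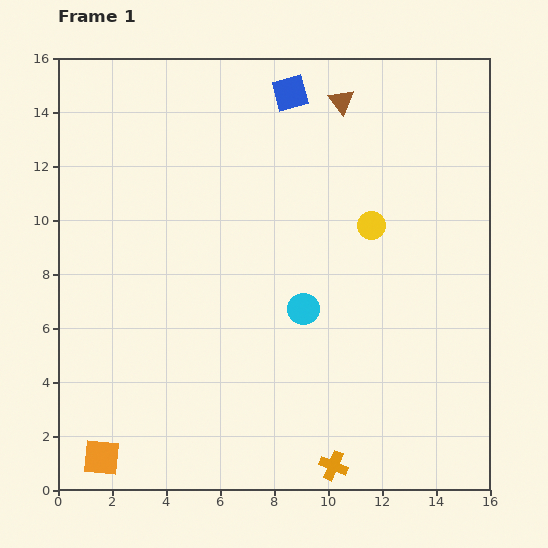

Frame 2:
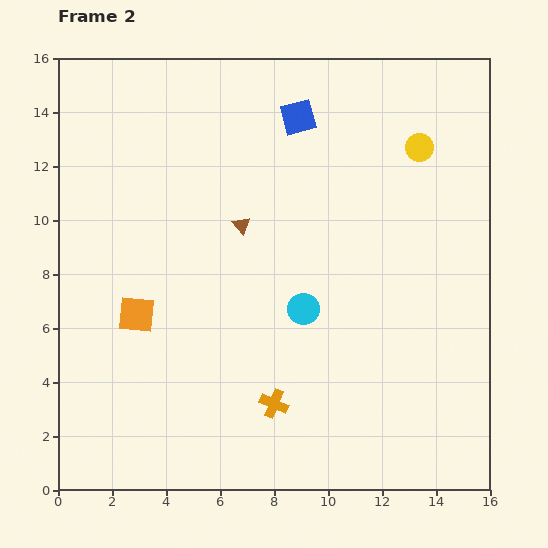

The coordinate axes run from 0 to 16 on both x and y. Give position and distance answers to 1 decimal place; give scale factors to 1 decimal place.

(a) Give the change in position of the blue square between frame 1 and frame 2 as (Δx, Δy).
(0.3, -0.9)

The blue square was at (8.6, 14.7) in frame 1 and (8.9, 13.8) in frame 2.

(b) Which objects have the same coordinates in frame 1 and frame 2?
the cyan circle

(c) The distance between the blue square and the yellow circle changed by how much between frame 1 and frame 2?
-1.1

Distance in frame 1: 5.7. Distance in frame 2: 4.6.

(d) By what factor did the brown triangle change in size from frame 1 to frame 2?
0.7×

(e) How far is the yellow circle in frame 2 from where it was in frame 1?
3.4

The yellow circle moved from (11.6, 9.8) to (13.4, 12.7), a distance of √(1.8² + 2.9²) ≈ 3.4.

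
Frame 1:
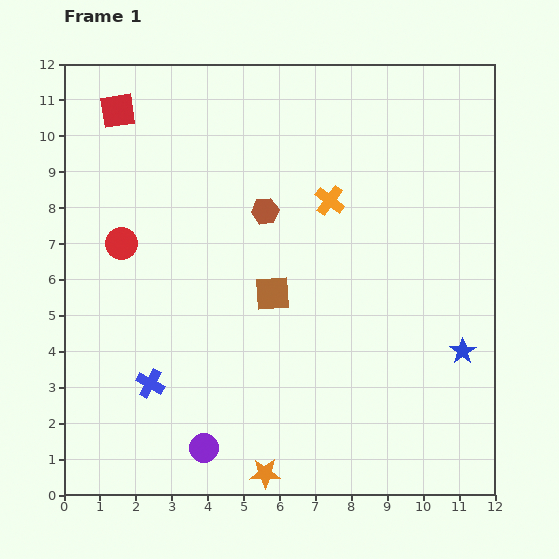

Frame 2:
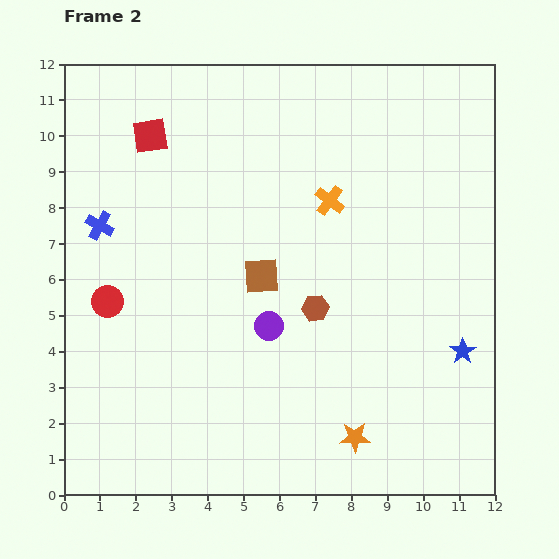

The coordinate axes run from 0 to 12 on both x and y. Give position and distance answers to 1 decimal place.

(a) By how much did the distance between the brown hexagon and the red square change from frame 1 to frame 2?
+1.6

Distance in frame 1: 5.0. Distance in frame 2: 6.6.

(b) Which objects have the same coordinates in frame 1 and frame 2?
the blue star, the orange cross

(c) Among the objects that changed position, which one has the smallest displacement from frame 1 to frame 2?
the brown square

(moved 0.6)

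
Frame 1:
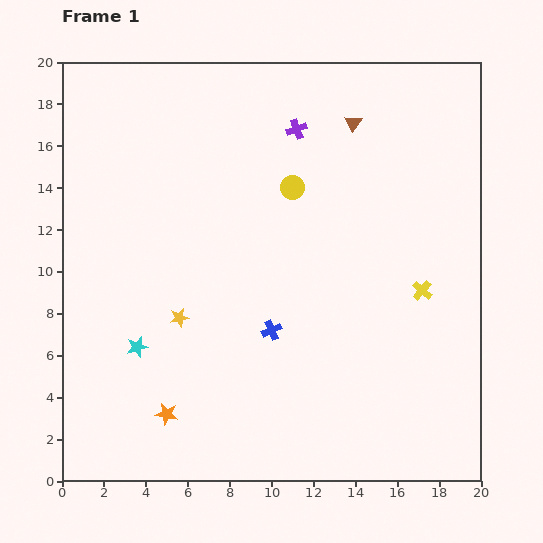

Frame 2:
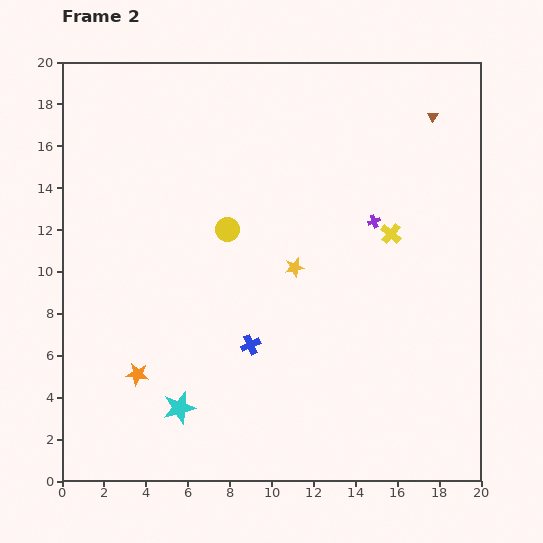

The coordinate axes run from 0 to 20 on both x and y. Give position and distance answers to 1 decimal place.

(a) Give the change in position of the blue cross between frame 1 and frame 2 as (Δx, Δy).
(-1.0, -0.7)

The blue cross was at (10.0, 7.2) in frame 1 and (9.0, 6.5) in frame 2.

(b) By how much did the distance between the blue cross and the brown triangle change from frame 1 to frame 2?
+3.3

Distance in frame 1: 10.6. Distance in frame 2: 13.9.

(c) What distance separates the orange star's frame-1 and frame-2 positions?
2.4

The orange star moved from (5.0, 3.2) to (3.6, 5.1), a distance of √(1.4² + 1.9²) ≈ 2.4.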